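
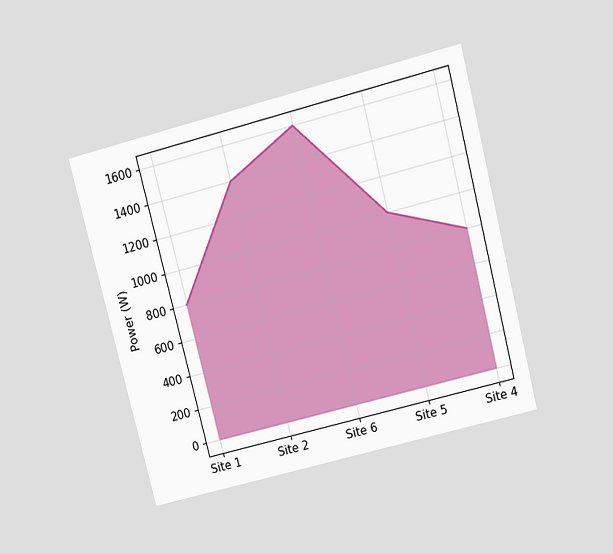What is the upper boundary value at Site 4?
The chart is tilted about 14° counter-clockwise and viewed at a slight angle. At Site 4 the upper boundary is at 800W.

800W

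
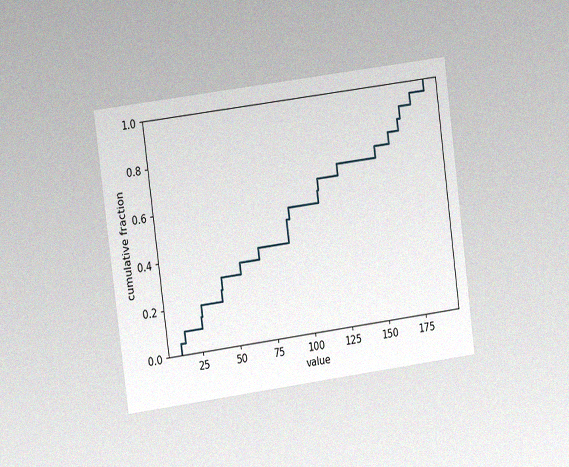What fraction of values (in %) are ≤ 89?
50%

The chart is tilted about 8° counter-clockwise and viewed at a slight angle, with some photo noise. At x=89 the ECDF step is at 50%.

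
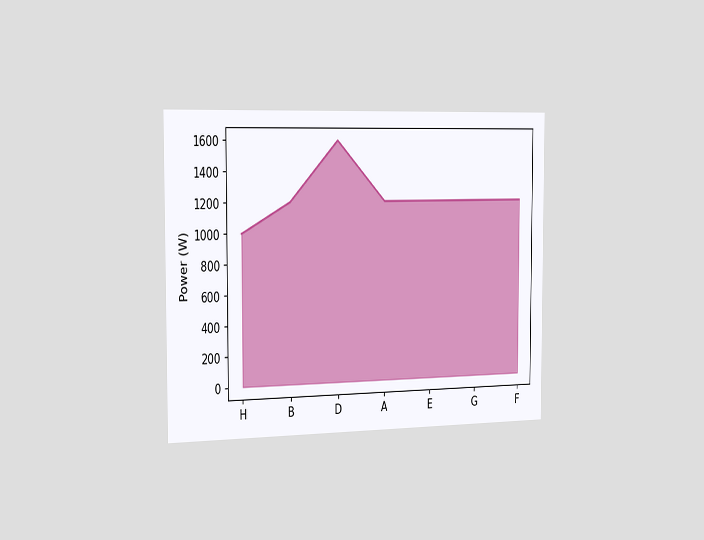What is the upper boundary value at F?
1200W

The chart is viewed slightly from the left. At F the upper boundary is at 1200W.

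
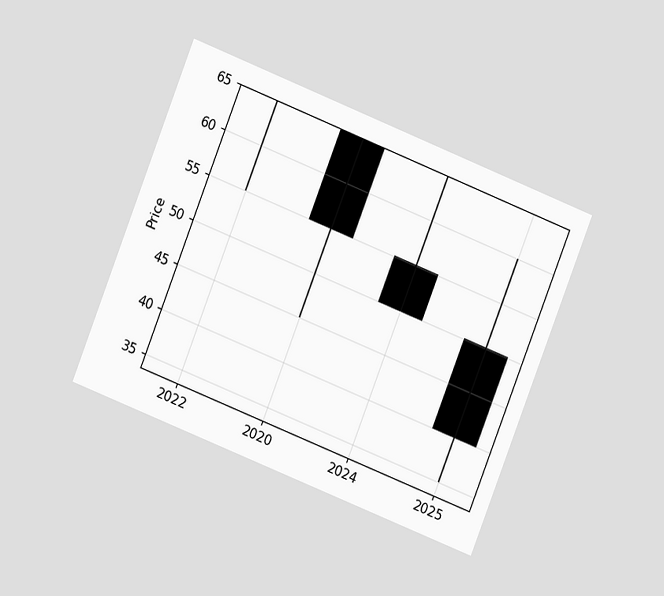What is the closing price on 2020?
55

The chart is tilted about 22° clockwise and viewed at a slight angle. The 2020 candle closes at 55.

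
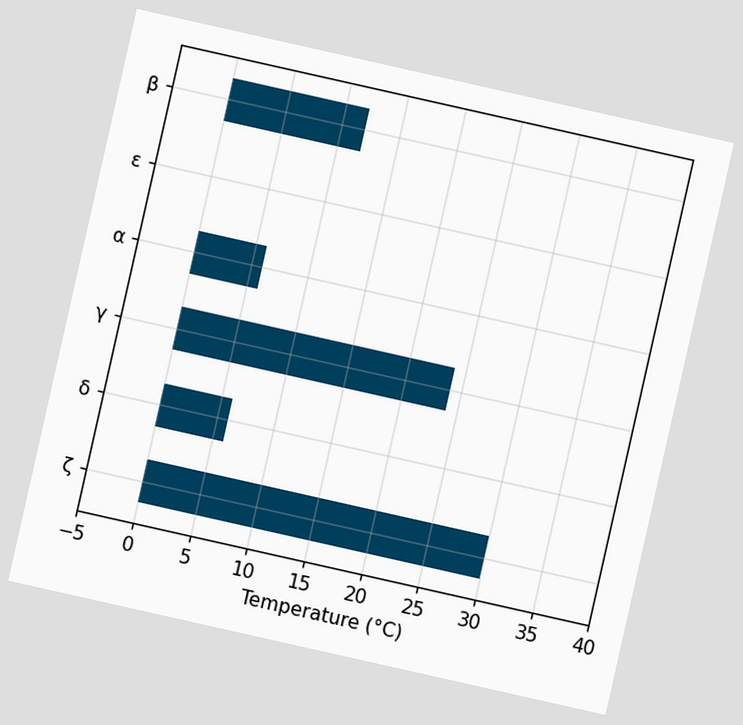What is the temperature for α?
The chart is tilted about 13° clockwise. Reading along the chart's x-axis, the α bar reaches 6°C.

6°C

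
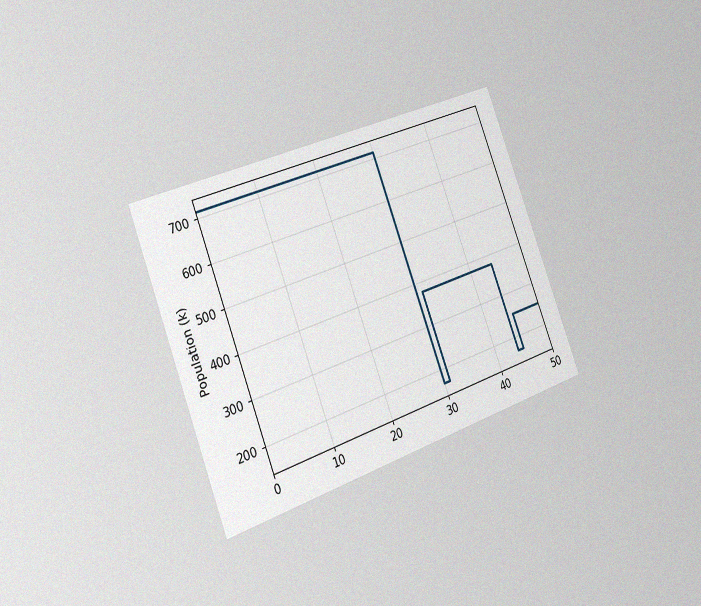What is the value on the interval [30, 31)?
168k

The chart is tilted about 21° counter-clockwise and viewed slightly from the left, with some photo noise. On [30, 31) the step sits at 168k.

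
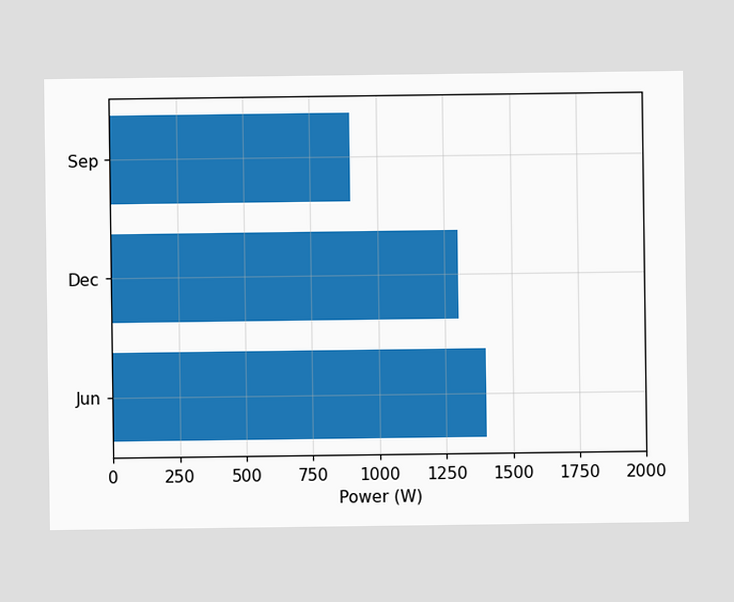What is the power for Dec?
Reading along the chart's x-axis, the Dec bar reaches 1300W.

1300W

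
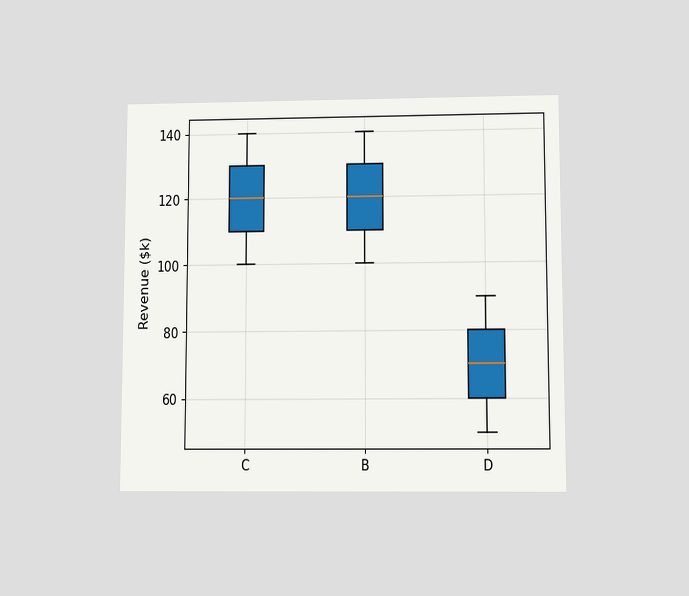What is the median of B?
The chart is viewed slightly from below. The median line in the B box sits at $120k.

$120k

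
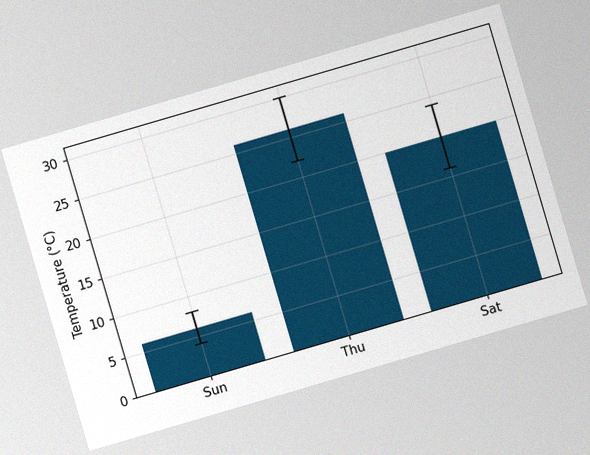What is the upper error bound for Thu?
30°C

The chart is tilted about 16° counter-clockwise, with some photo noise. The Thu bar's upper whisker reaches 30°C.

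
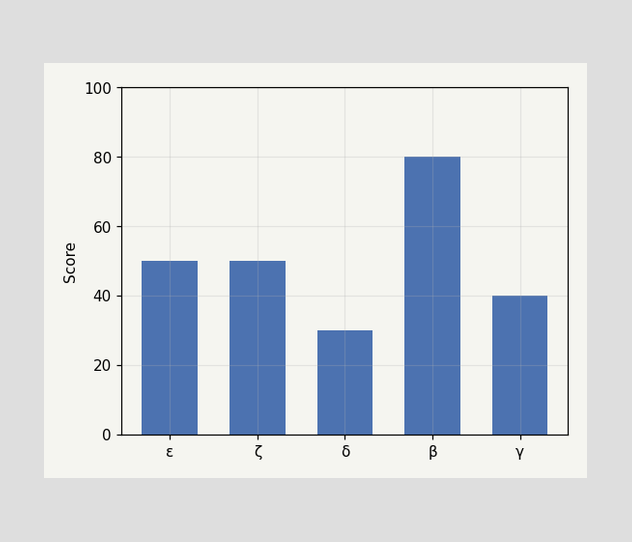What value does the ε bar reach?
Reading along the chart's y-axis, the ε bar reaches 50.

50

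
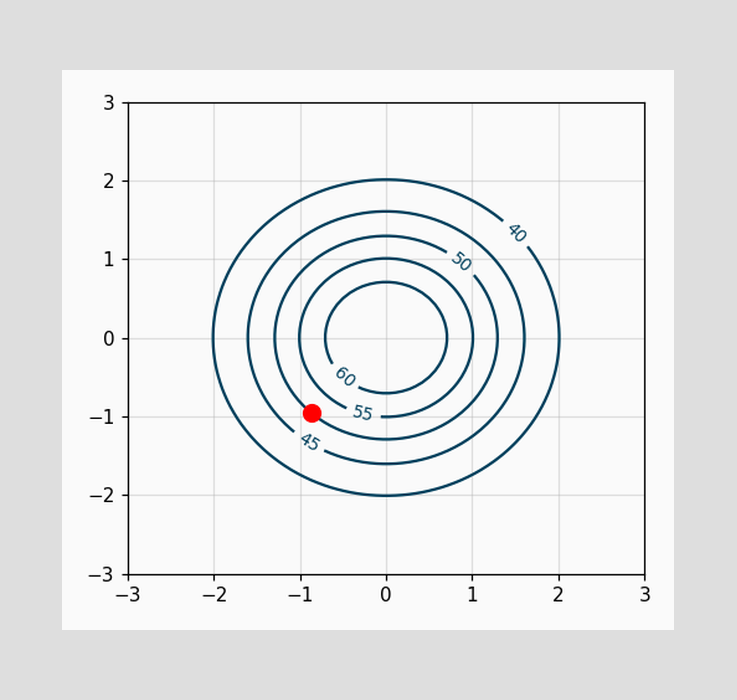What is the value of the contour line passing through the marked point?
The marked point sits on the contour labelled 50.

50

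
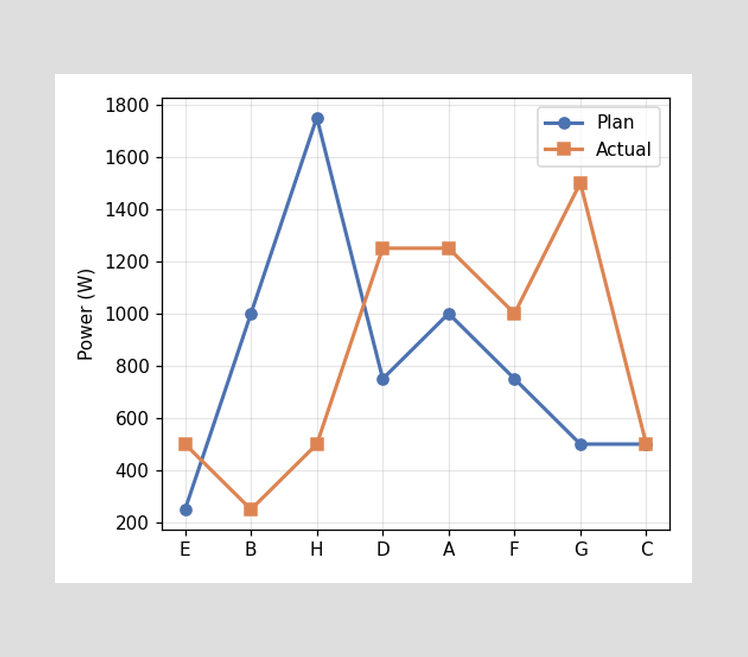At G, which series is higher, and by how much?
At G, Actual sits above the other line by 1000W.

Actual, by 1000W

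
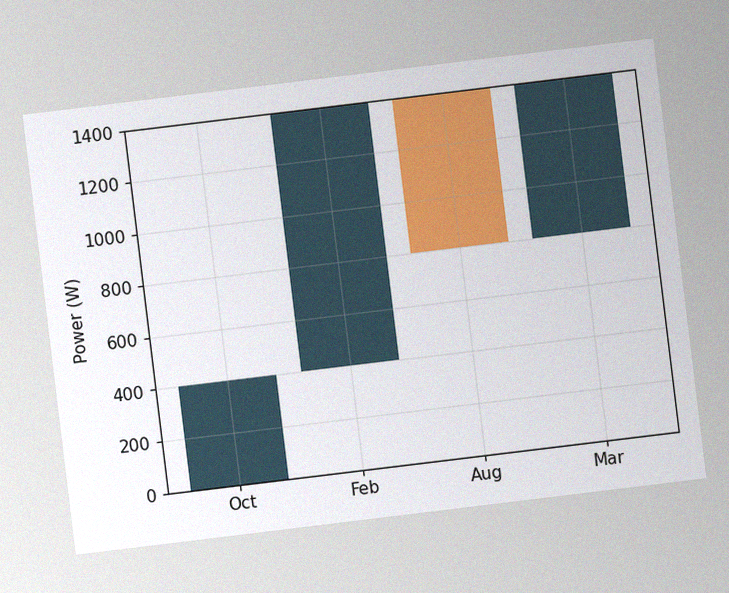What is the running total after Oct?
The chart is tilted about 7° counter-clockwise, with some photo noise. After Oct the running total reaches 400W.

400W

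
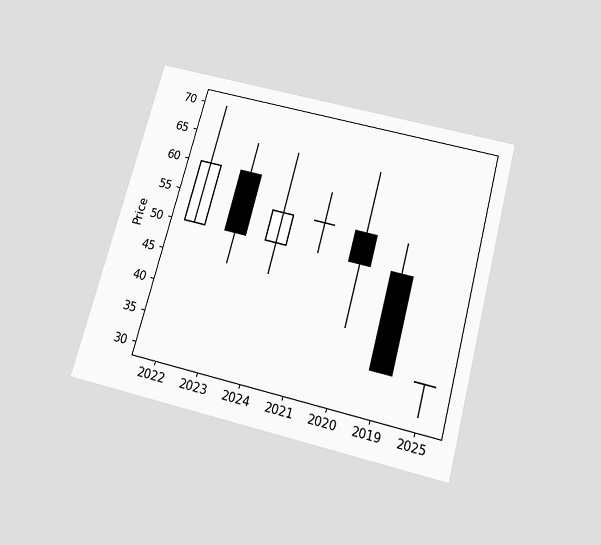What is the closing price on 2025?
The chart is tilted about 15° clockwise and viewed slightly from below. The 2025 candle closes at 35.

35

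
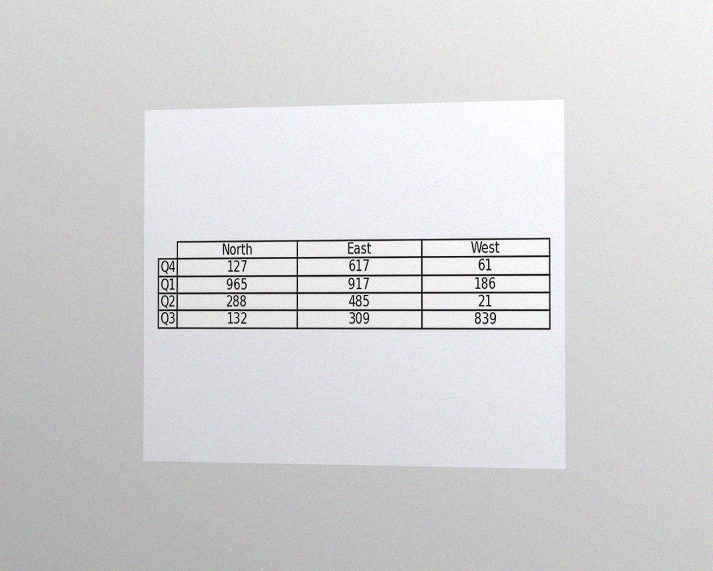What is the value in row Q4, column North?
127

The chart is viewed slightly from the right, with some photo noise. The (Q4, North) cell reads 127.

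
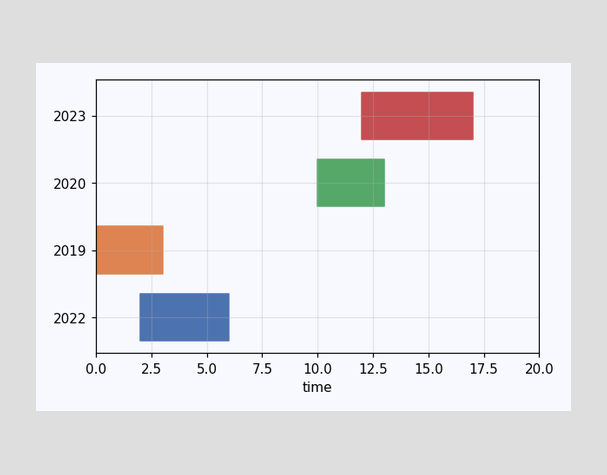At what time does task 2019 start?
0

The 2019 bar begins at t=0.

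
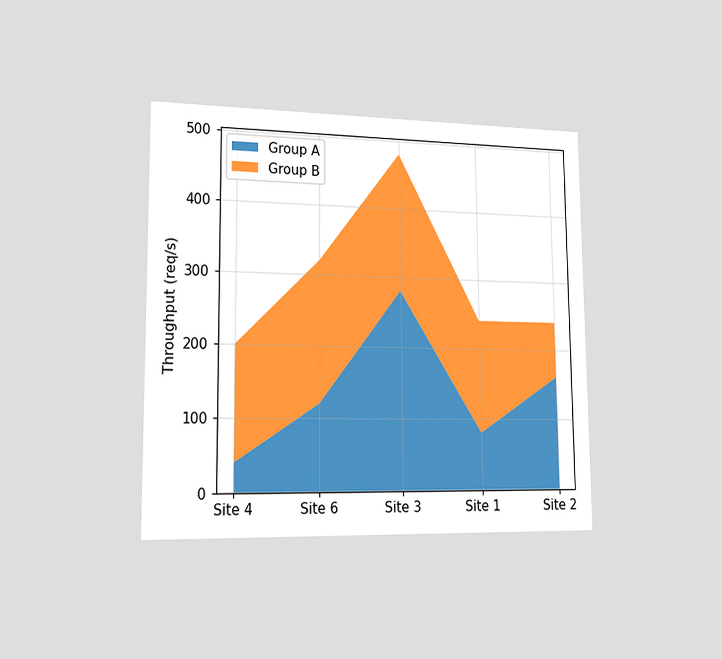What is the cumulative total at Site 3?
The chart is viewed slightly from the left. The stacked total at Site 3 reaches 480req/s.

480req/s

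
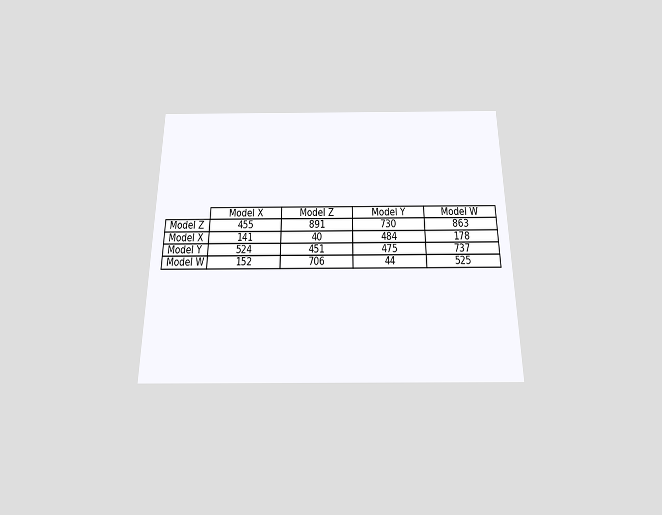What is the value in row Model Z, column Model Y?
The chart is viewed slightly from below. The (Model Z, Model Y) cell reads 730.

730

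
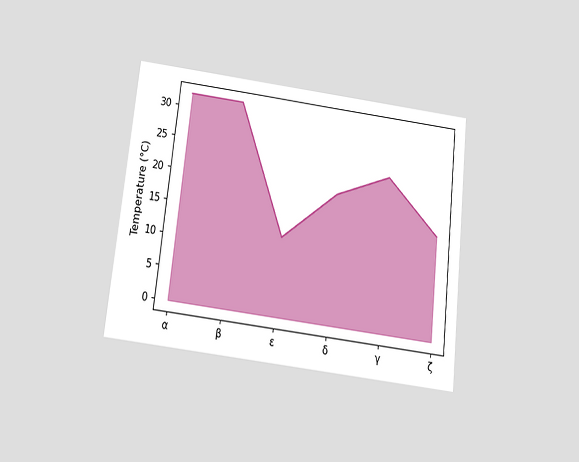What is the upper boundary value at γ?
The chart is tilted about 6° clockwise and viewed slightly from below. At γ the upper boundary is at 24°C.

24°C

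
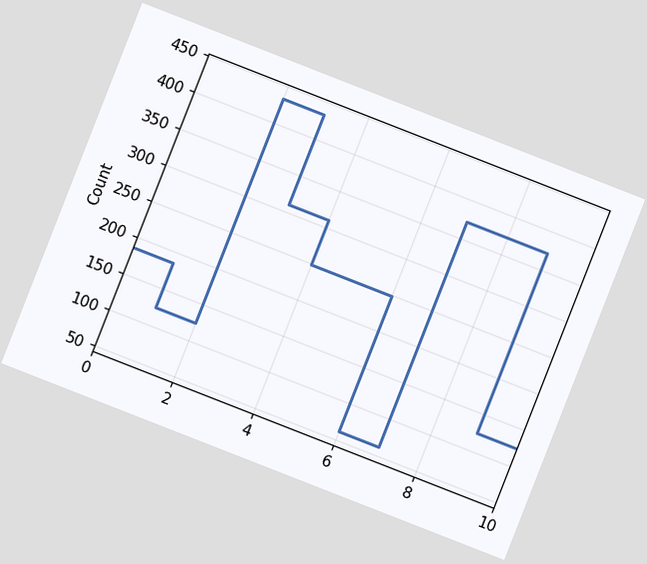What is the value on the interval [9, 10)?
The chart is tilted about 21° clockwise. On [9, 10) the step sits at 124.

124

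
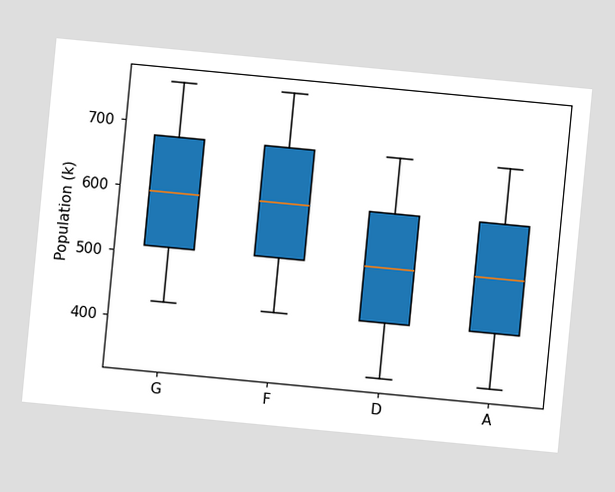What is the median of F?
595k

The chart is tilted about 5° clockwise. The median line in the F box sits at 595k.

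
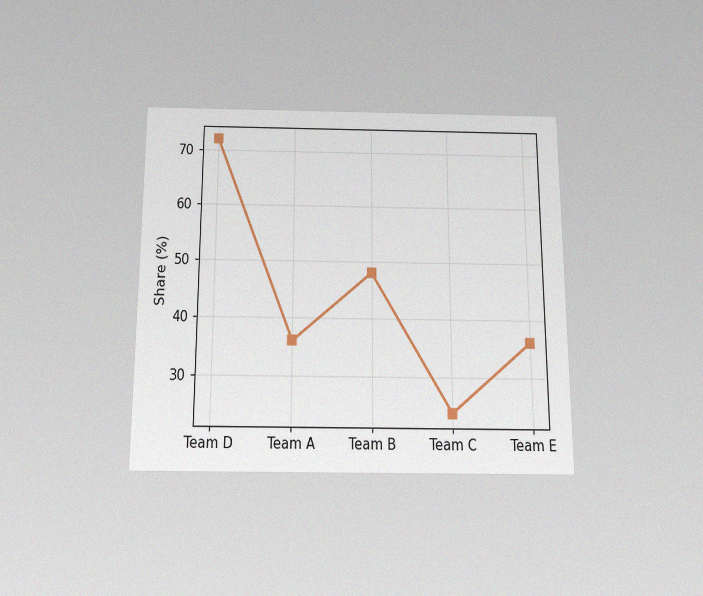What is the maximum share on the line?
72%

The chart is viewed slightly from below, with some photo noise. The highest point is at Team D, and reading across to the y-axis gives 72%.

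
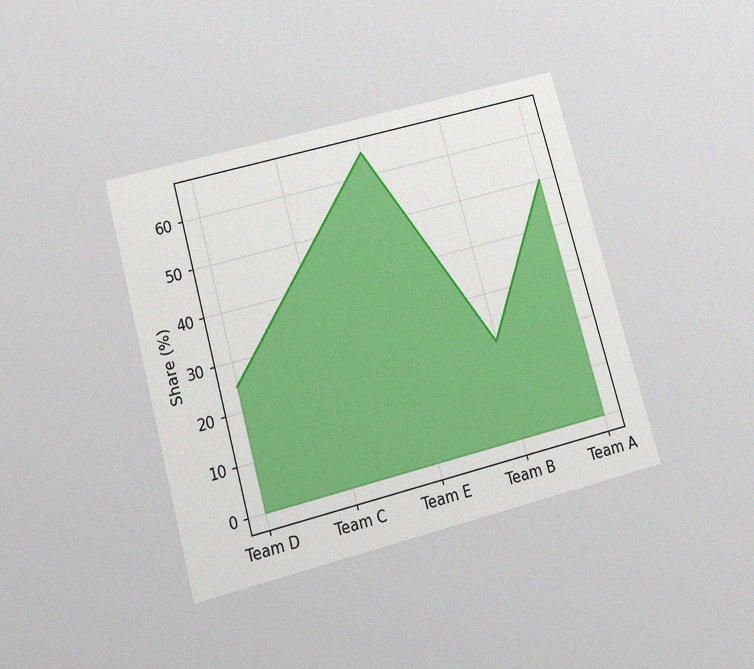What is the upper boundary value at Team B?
The chart is tilted about 15° counter-clockwise and viewed slightly from below, with some photo noise. At Team B the upper boundary is at 20%.

20%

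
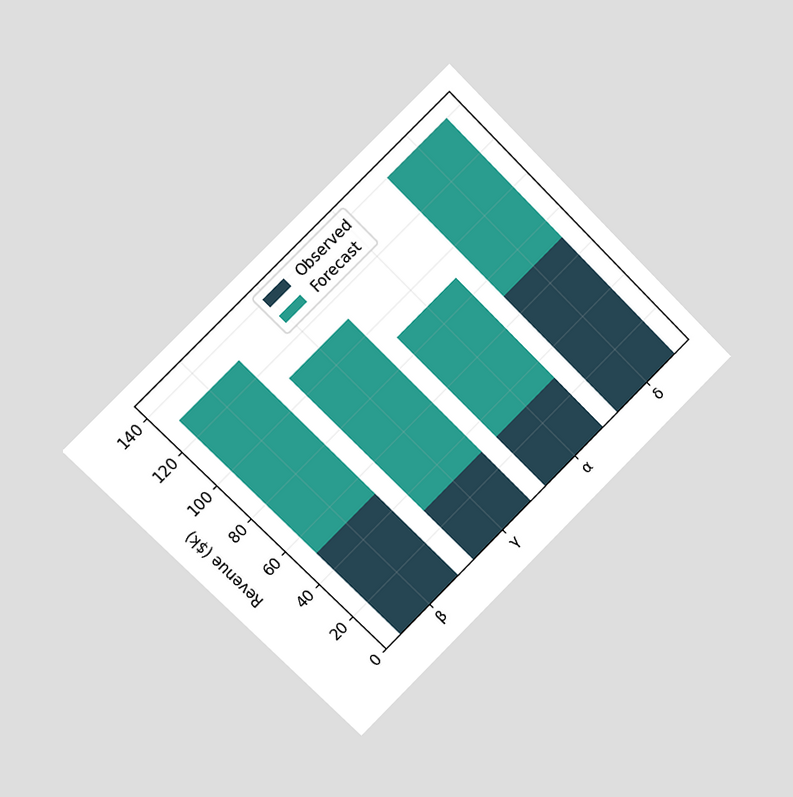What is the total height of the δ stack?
$140k

The chart is tilted about 45° counter-clockwise and viewed slightly from the left. The δ stack's top reaches $140k on the y-axis.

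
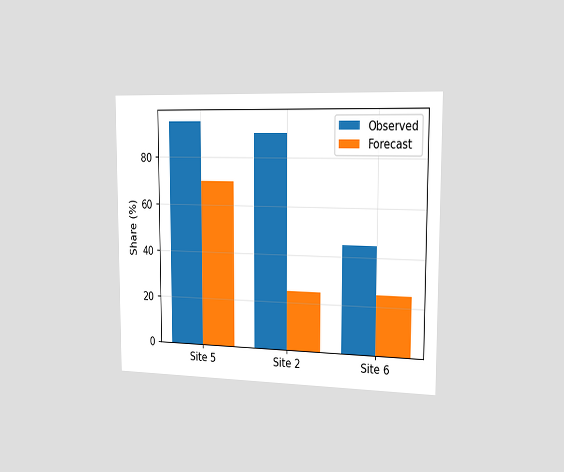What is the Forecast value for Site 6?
The chart is viewed slightly from the right. The Forecast bar at Site 6 reaches 25% on the y-axis.

25%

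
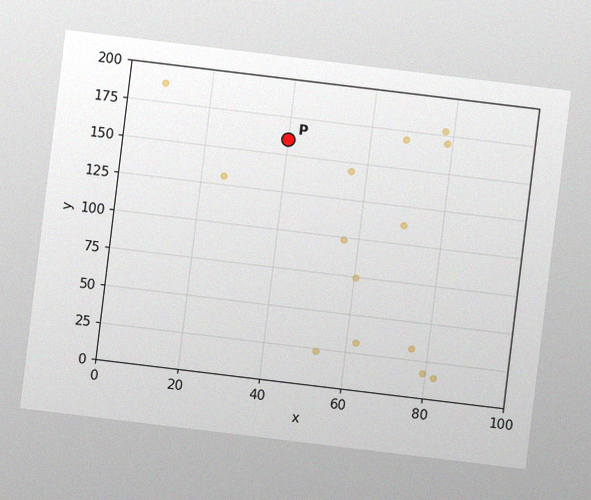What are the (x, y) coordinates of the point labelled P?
(40, 160)

The chart is tilted about 7° clockwise, with some photo noise. Following the gridlines from P to each axis, P sits at (40, 160).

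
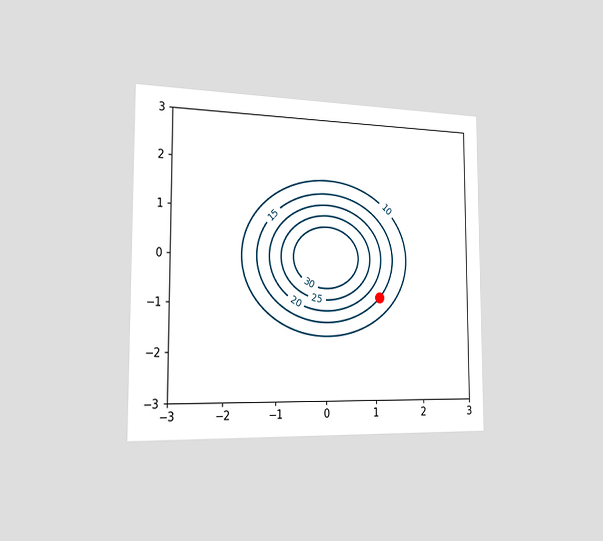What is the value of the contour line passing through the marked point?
15

The chart is viewed slightly from the left. The marked point sits on the contour labelled 15.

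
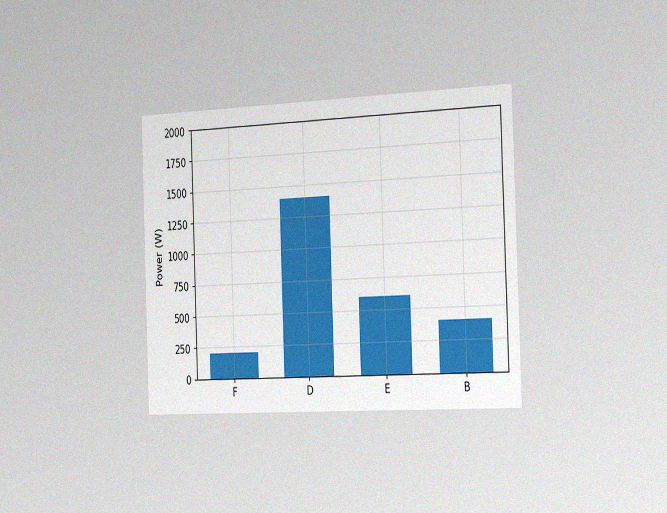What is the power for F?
200W

The chart is tilted about 2° counter-clockwise and viewed slightly from the right, with some photo noise. Reading along the chart's y-axis, the F bar reaches 200W.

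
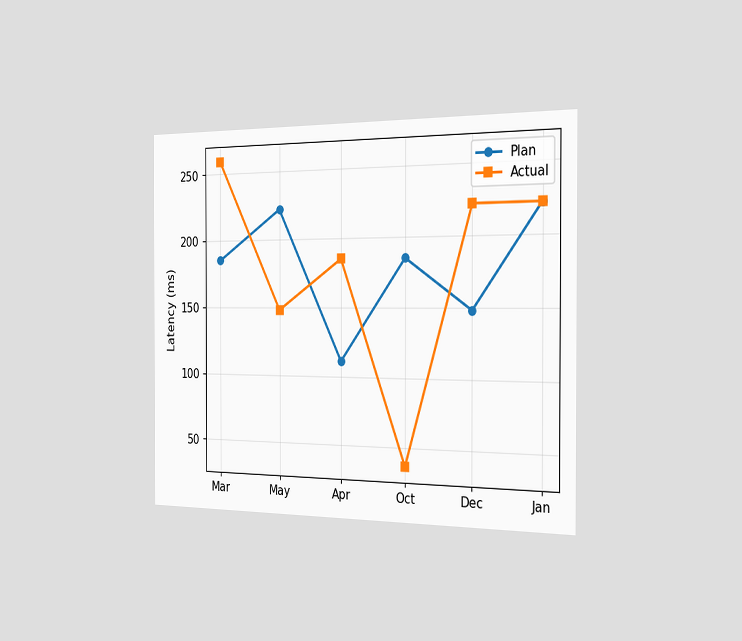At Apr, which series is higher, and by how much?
The chart is viewed slightly from the right. At Apr, Actual sits above the other line by 74ms.

Actual, by 74ms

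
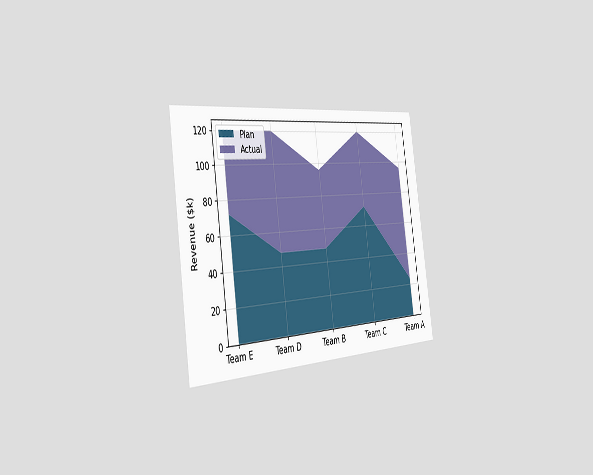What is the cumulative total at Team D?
$120k

The chart is tilted about 8° counter-clockwise and viewed slightly from the left. The stacked total at Team D reaches $120k.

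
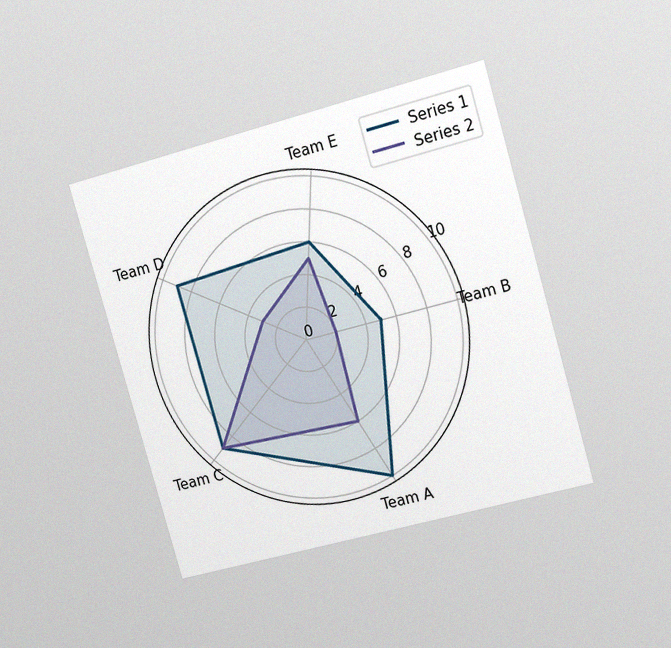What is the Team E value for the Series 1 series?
6

The chart is tilted about 16° counter-clockwise and viewed slightly from the right, with some photo noise. On the Team E axis, Series 1 reaches 6.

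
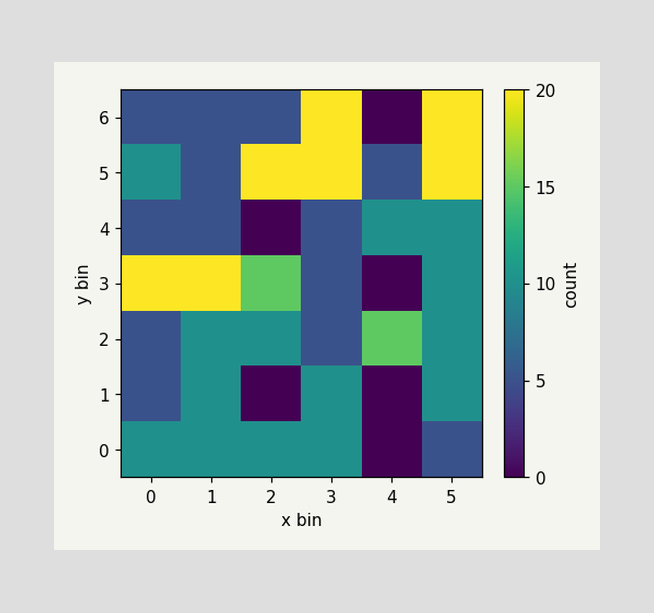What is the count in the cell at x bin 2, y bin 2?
Matching the cell (2, 2) against the colorbar gives 10.

10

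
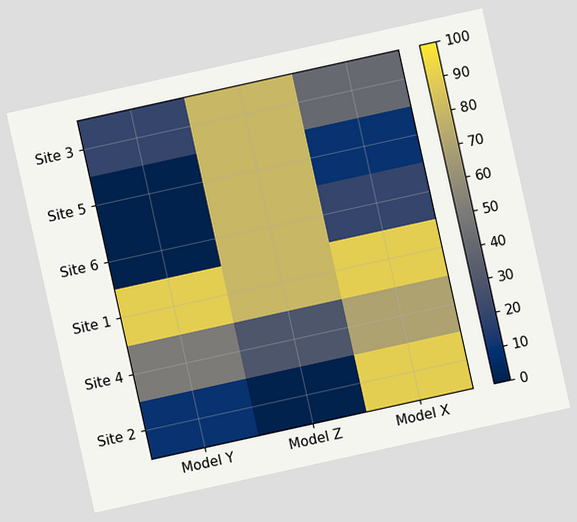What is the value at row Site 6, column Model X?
20

The chart is tilted about 12° counter-clockwise. Matching cell (Site 6, Model X) against the colorbar gives 20.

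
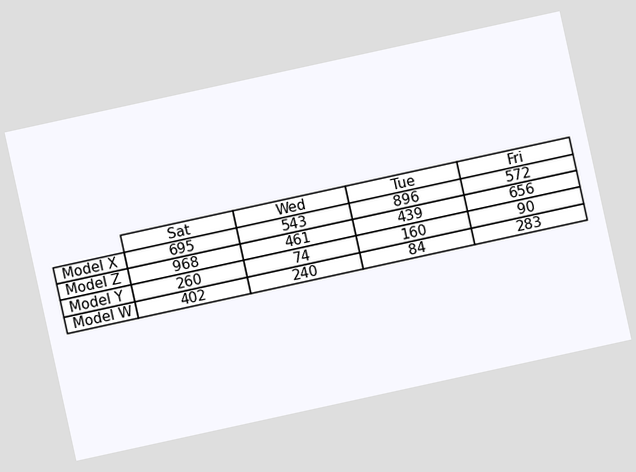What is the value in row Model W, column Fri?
283

The chart is tilted about 12° counter-clockwise. The (Model W, Fri) cell reads 283.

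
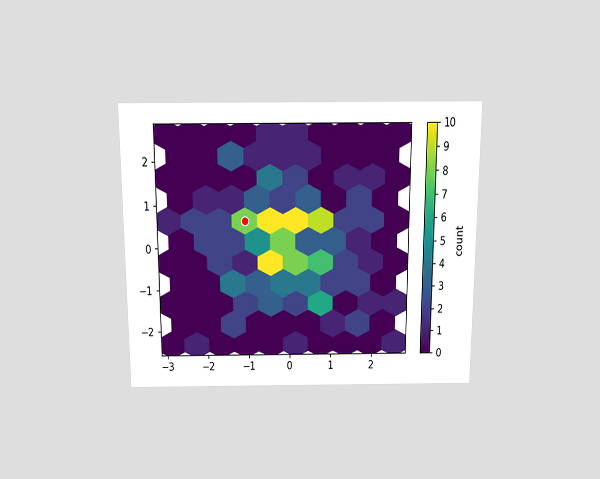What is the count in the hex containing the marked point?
The chart is viewed slightly from above. The marked hex reads 8 on the colorbar.

8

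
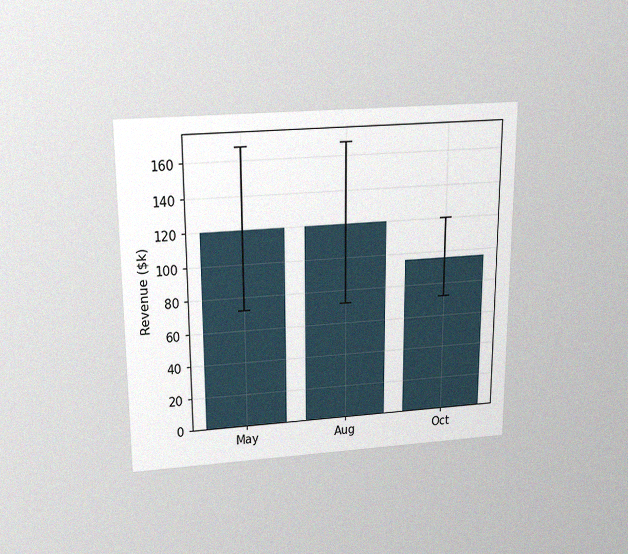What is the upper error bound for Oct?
$120k

The chart is viewed slightly from above, with some photo noise. The Oct bar's upper whisker reaches $120k.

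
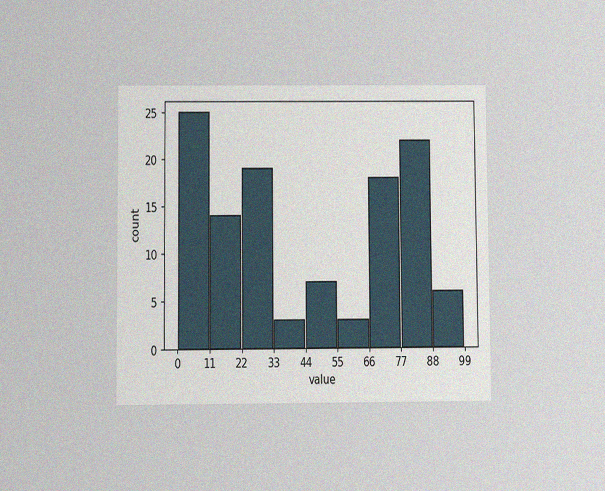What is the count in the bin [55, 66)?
3

The chart is viewed slightly from below, with some photo noise. The [55, 66) bin has height 3.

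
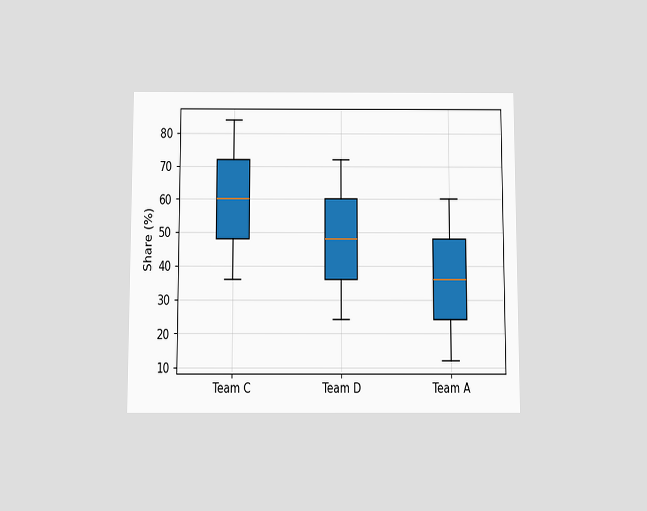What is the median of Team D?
48%

The chart is viewed slightly from below. The median line in the Team D box sits at 48%.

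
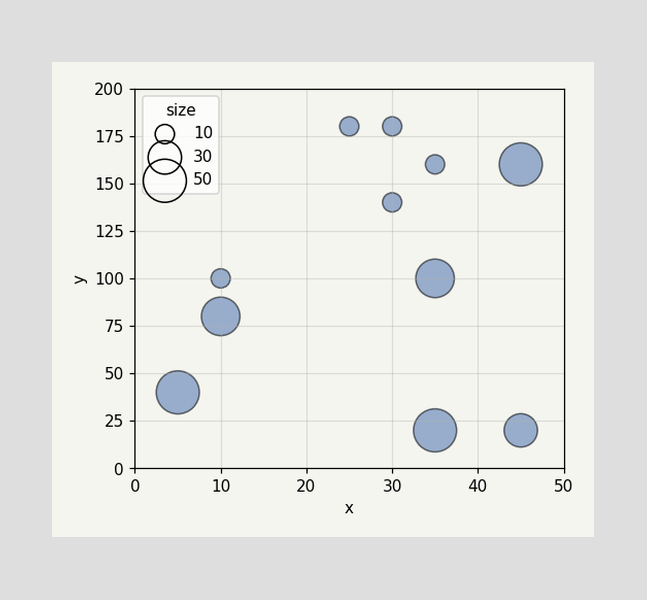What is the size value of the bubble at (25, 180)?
Matching the bubble at (25, 180) against the size legend gives 10.

10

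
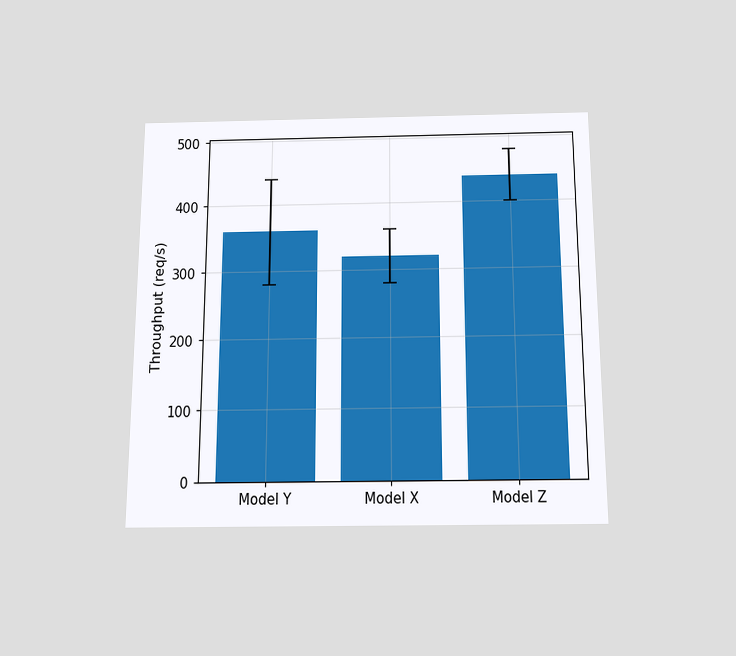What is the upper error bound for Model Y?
440req/s

The chart is viewed slightly from below. The Model Y bar's upper whisker reaches 440req/s.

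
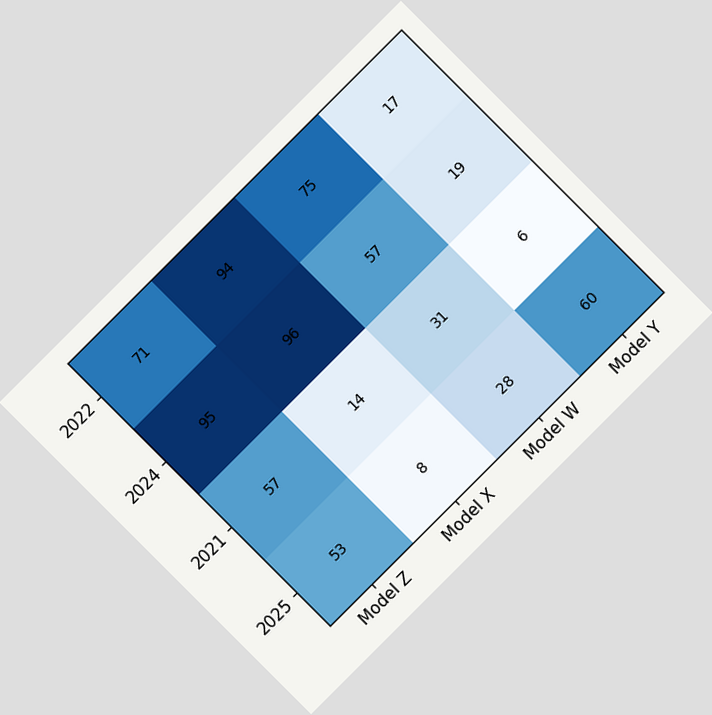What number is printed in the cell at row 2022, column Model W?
75

The chart is tilted about 45° counter-clockwise. The (2022, Model W) cell reads 75.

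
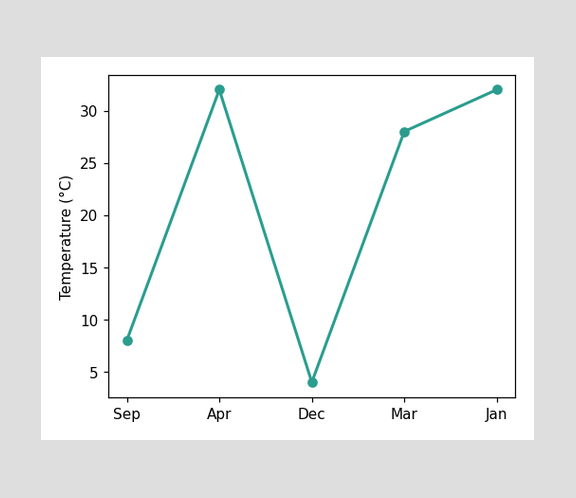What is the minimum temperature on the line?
4°C

The lowest point is at Dec, and reading across to the y-axis gives 4°C.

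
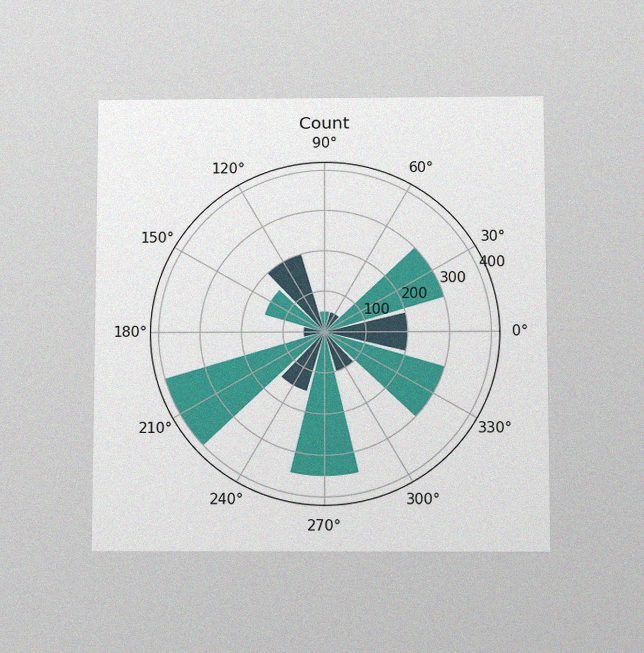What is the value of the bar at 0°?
The chart is viewed slightly from below, with some photo noise. The bar at 0° reaches 200 on the radial axis.

200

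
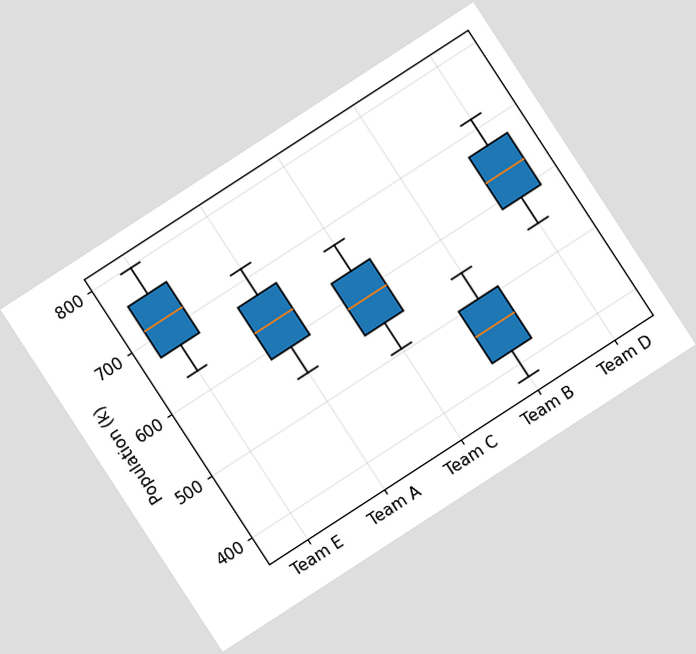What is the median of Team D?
The chart is tilted about 33° counter-clockwise. The median line in the Team D box sits at 630k.

630k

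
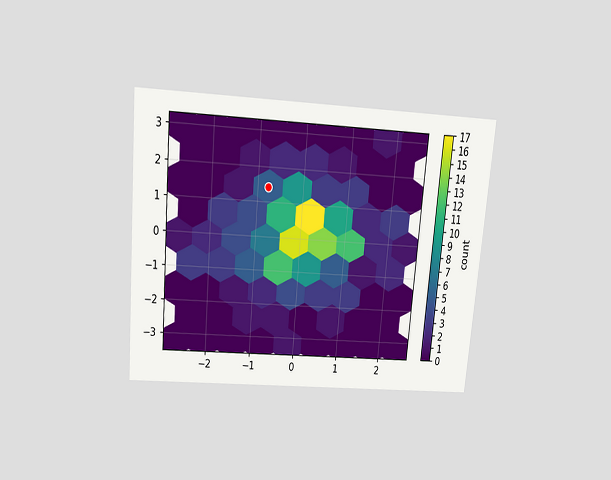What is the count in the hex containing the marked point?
The chart is tilted about 5° clockwise and viewed slightly from above. The marked hex reads 5 on the colorbar.

5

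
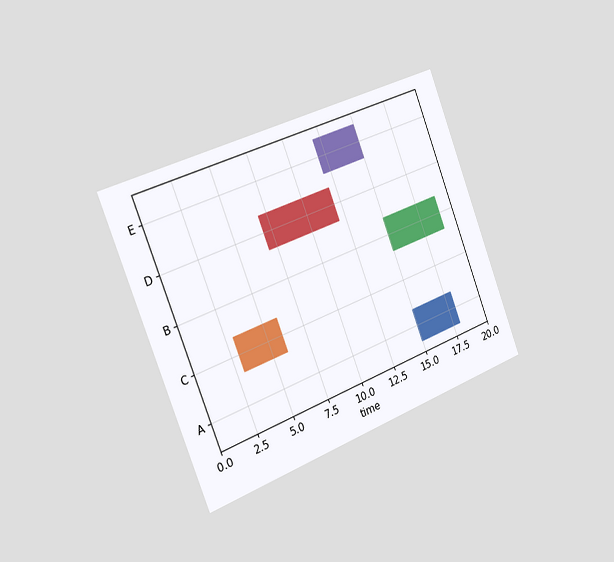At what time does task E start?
12

The chart is tilted about 21° counter-clockwise and viewed slightly from the left. The E bar begins at t=12.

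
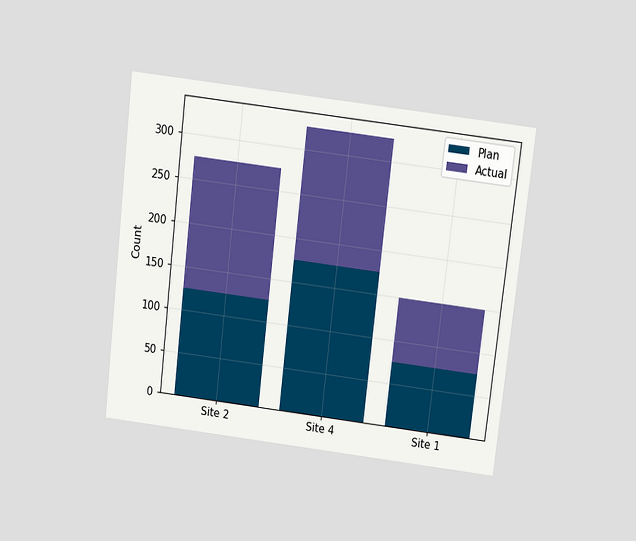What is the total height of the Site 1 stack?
150

The chart is tilted about 7° clockwise and viewed slightly from above. The Site 1 stack's top reaches 150 on the y-axis.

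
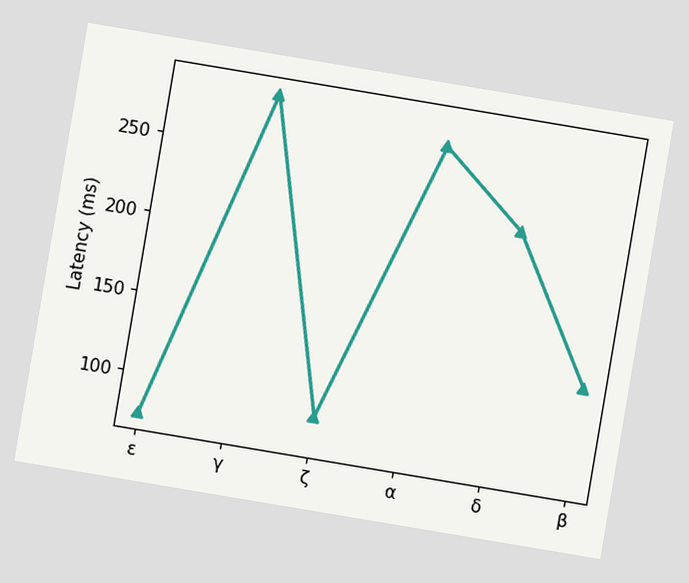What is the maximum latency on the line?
285ms

The chart is tilted about 10° clockwise. The highest point is at γ, and reading across to the y-axis gives 285ms.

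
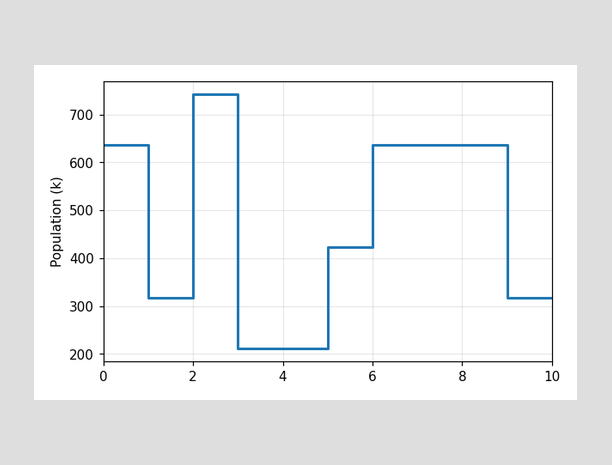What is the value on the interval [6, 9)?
On [6, 9) the step sits at 636k.

636k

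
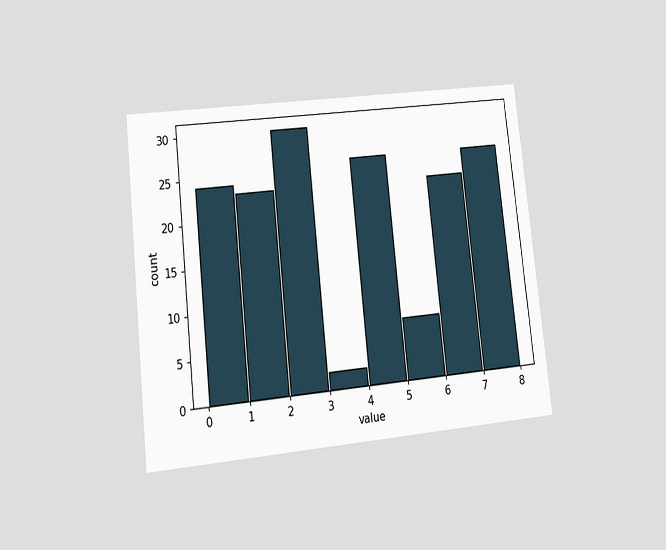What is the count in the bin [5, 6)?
The chart is tilted about 6° counter-clockwise and viewed at a slight angle. The [5, 6) bin has height 7.

7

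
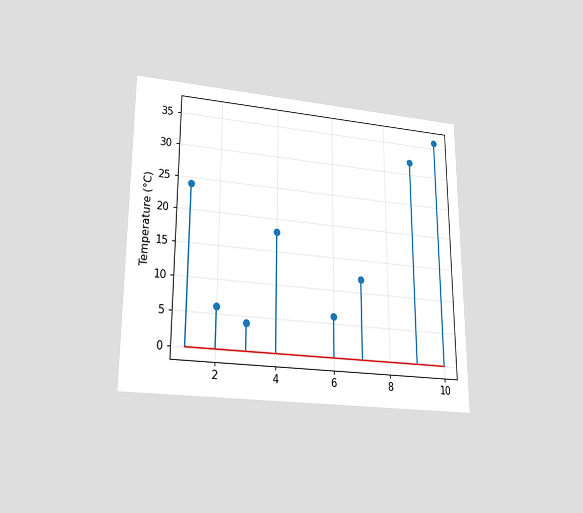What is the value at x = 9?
32°C

The chart is viewed slightly from below. The stem at x=9 reaches 32°C.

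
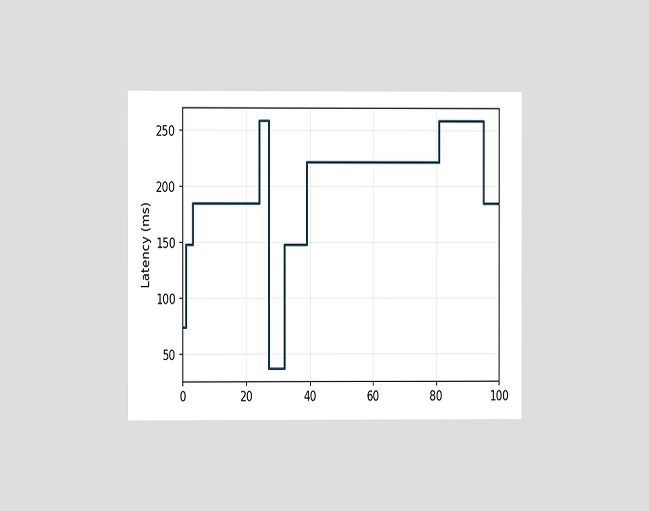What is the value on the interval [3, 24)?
185ms

The chart is viewed at a slight angle. On [3, 24) the step sits at 185ms.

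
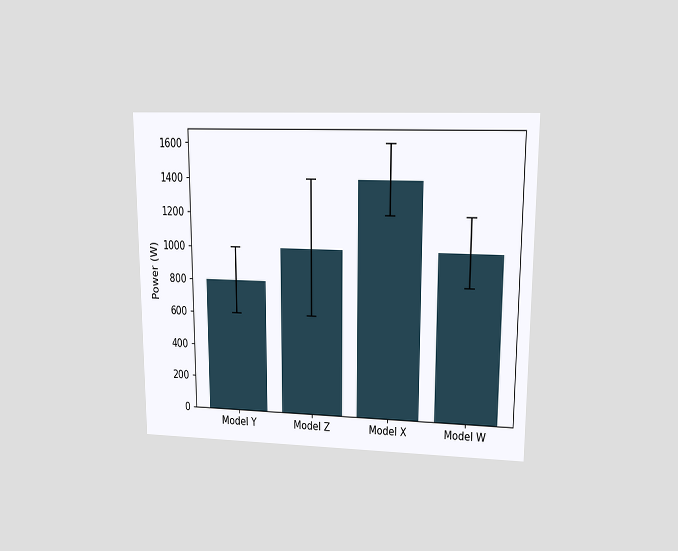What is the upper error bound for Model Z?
The chart is viewed at a slight angle. The Model Z bar's upper whisker reaches 1400W.

1400W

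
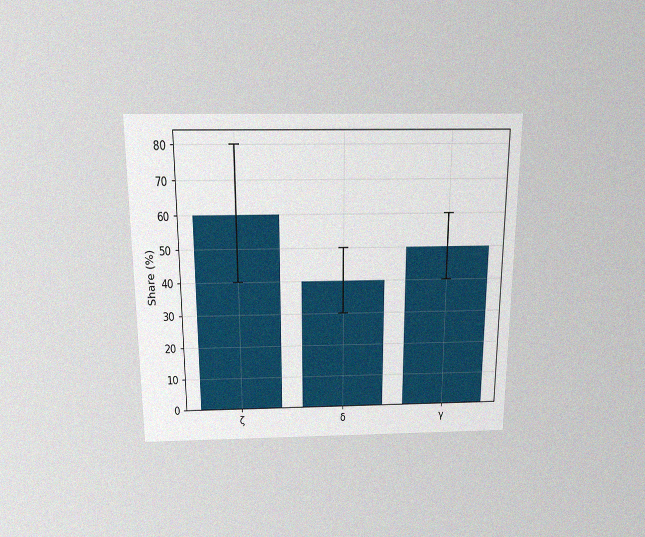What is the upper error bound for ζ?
80%

The chart is viewed slightly from above, with some photo noise. The ζ bar's upper whisker reaches 80%.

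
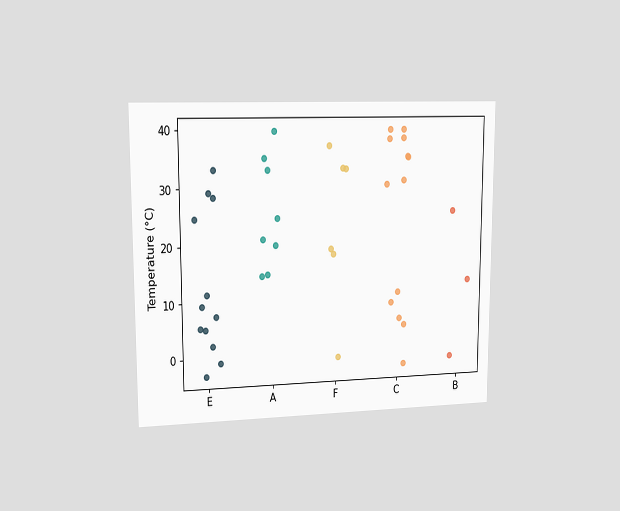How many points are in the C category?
13

The chart is viewed slightly from the left. Counting the markers in the C column gives 13.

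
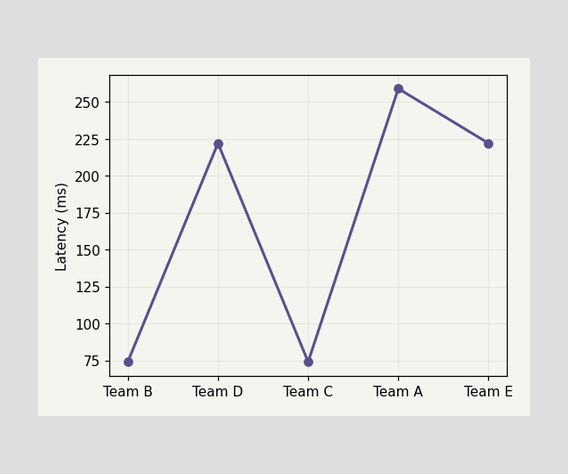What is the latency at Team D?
At Team D, the line is at 222ms.

222ms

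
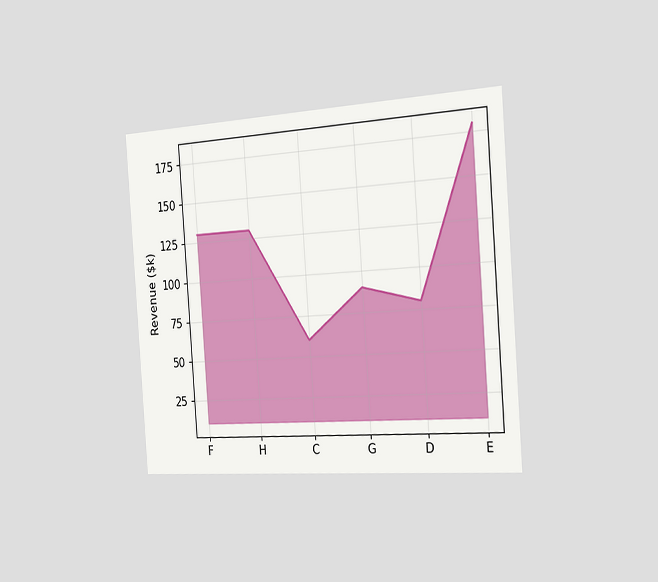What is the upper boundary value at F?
$130k

The chart is tilted about 4° counter-clockwise and viewed slightly from the right. At F the upper boundary is at $130k.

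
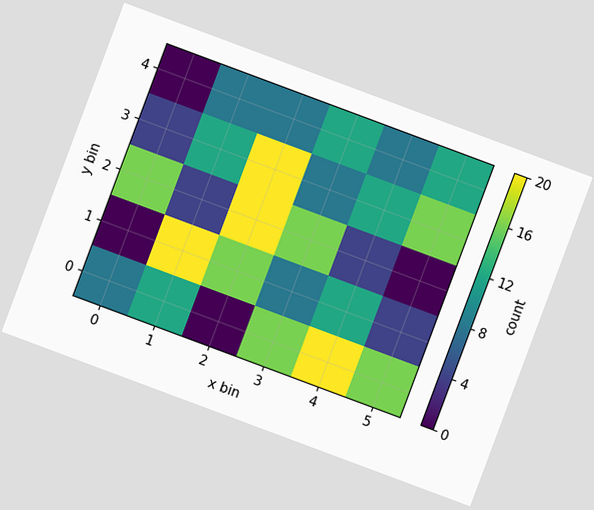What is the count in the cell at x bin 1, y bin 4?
The chart is tilted about 20° clockwise. Matching the cell (1, 4) against the colorbar gives 8.

8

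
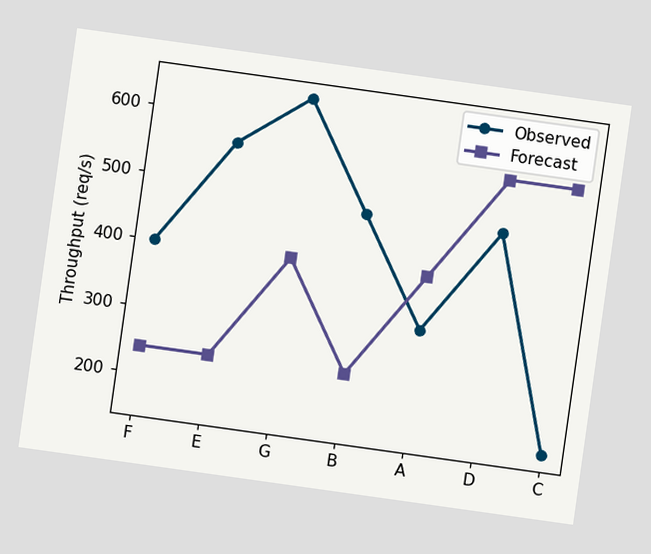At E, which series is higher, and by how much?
Observed, by 320req/s

The chart is tilted about 8° clockwise. At E, Observed sits above the other line by 320req/s.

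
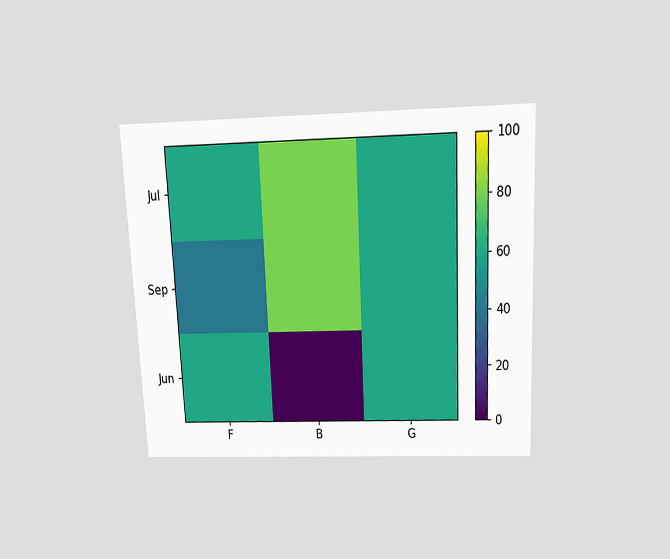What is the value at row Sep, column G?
60

The chart is tilted about 3° counter-clockwise and viewed slightly from above. Matching cell (Sep, G) against the colorbar gives 60.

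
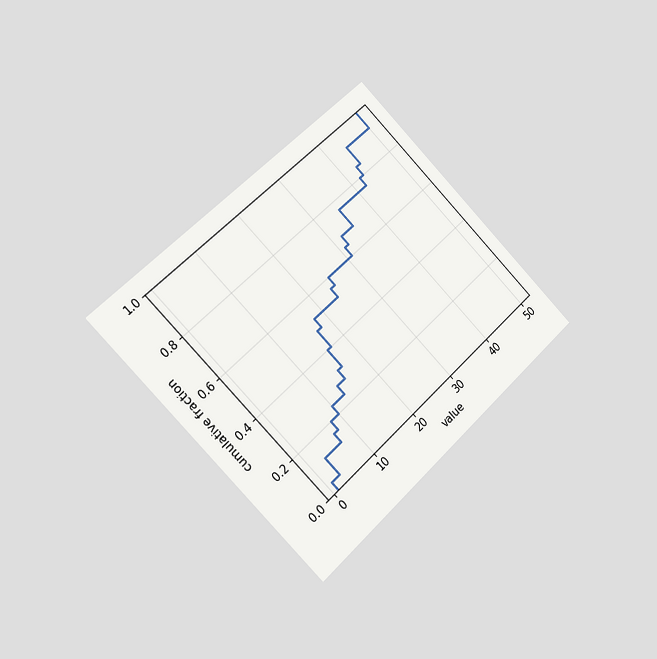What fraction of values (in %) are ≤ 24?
56%

The chart is tilted about 45° counter-clockwise and viewed slightly from the left. At x=24 the ECDF step is at 56%.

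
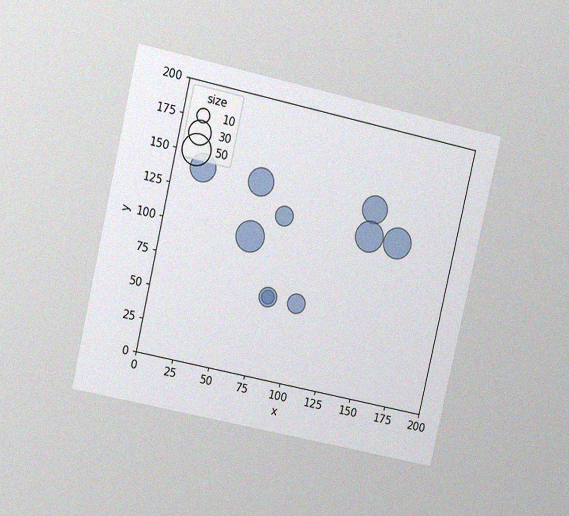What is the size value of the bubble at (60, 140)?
The chart is tilted about 13° clockwise and viewed at a slight angle, with some photo noise. Matching the bubble at (60, 140) against the size legend gives 40.

40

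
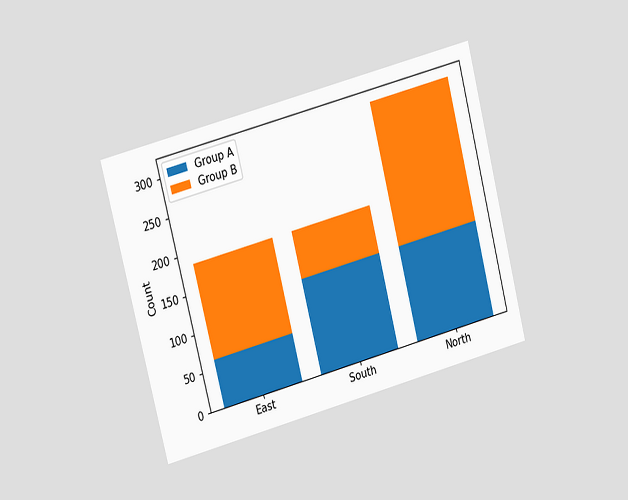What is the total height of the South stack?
186

The chart is tilted about 15° counter-clockwise and viewed at a slight angle. The South stack's top reaches 186 on the y-axis.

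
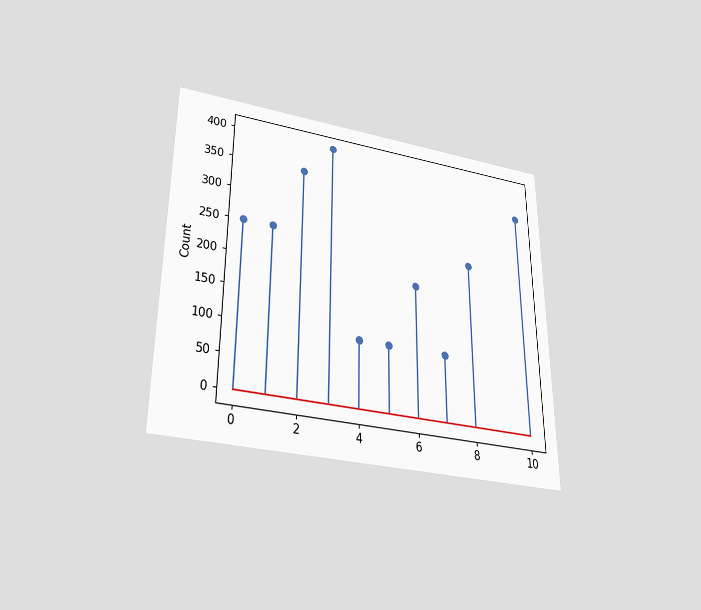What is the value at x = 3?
400

The chart is viewed slightly from below. The stem at x=3 reaches 400.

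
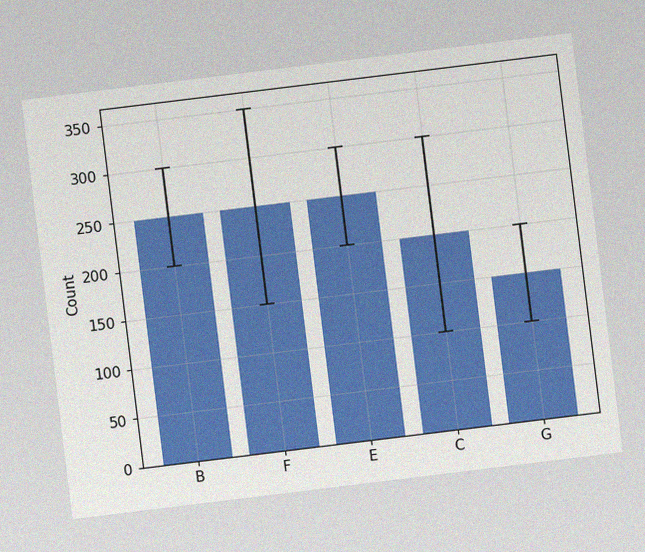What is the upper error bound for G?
The chart is tilted about 7° counter-clockwise, with some photo noise. The G bar's upper whisker reaches 200.

200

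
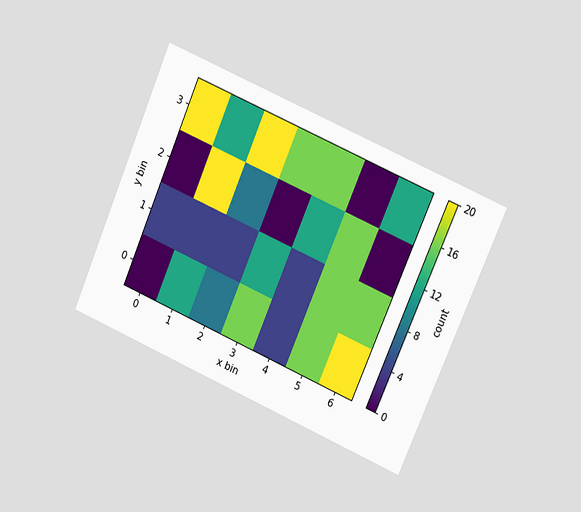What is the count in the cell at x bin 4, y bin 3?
The chart is tilted about 23° clockwise and viewed at a slight angle. Matching the cell (4, 3) against the colorbar gives 16.

16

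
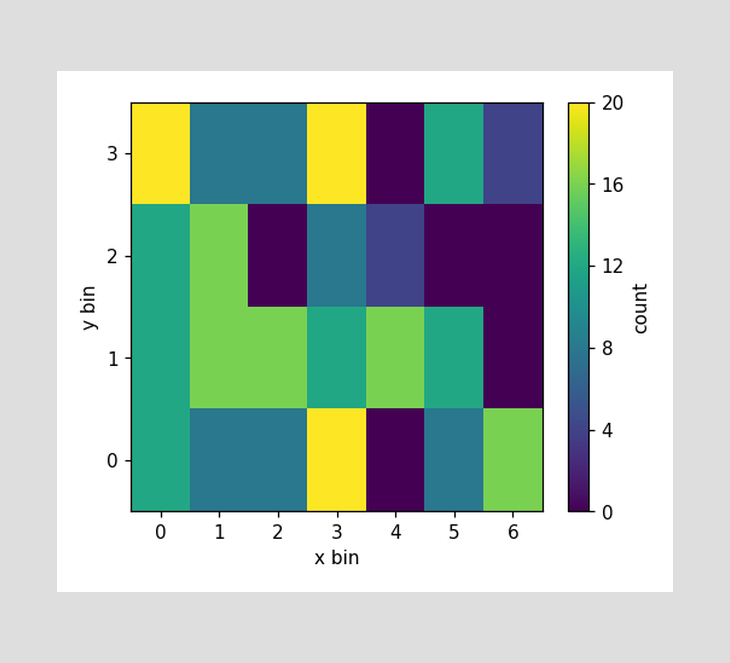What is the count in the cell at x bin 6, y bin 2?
Matching the cell (6, 2) against the colorbar gives 0.

0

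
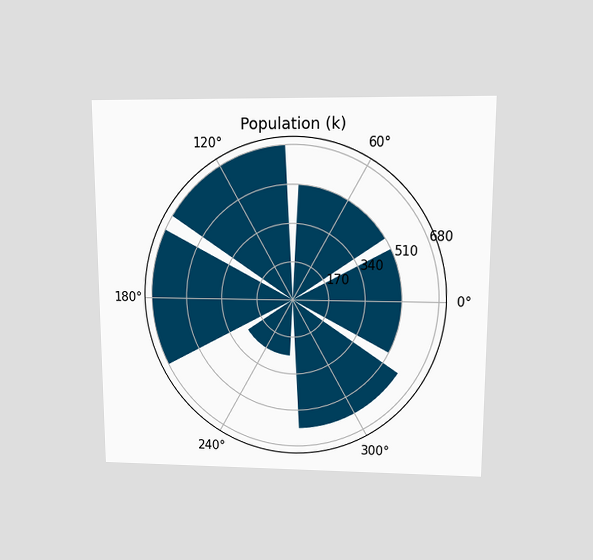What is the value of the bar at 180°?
680k

The chart is viewed at a slight angle. The bar at 180° reaches 680k on the radial axis.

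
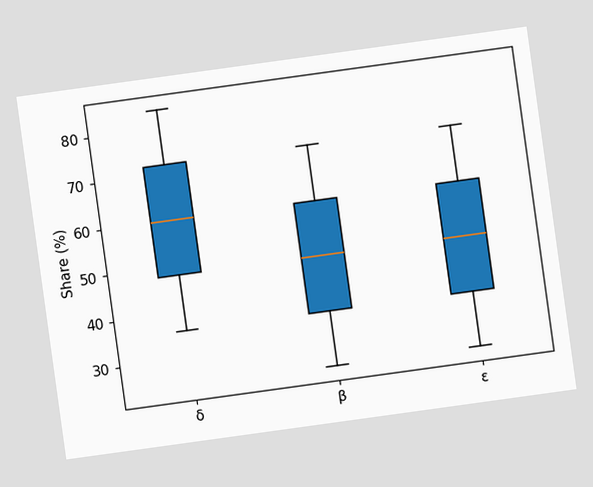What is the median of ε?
48%

The chart is tilted about 8° counter-clockwise. The median line in the ε box sits at 48%.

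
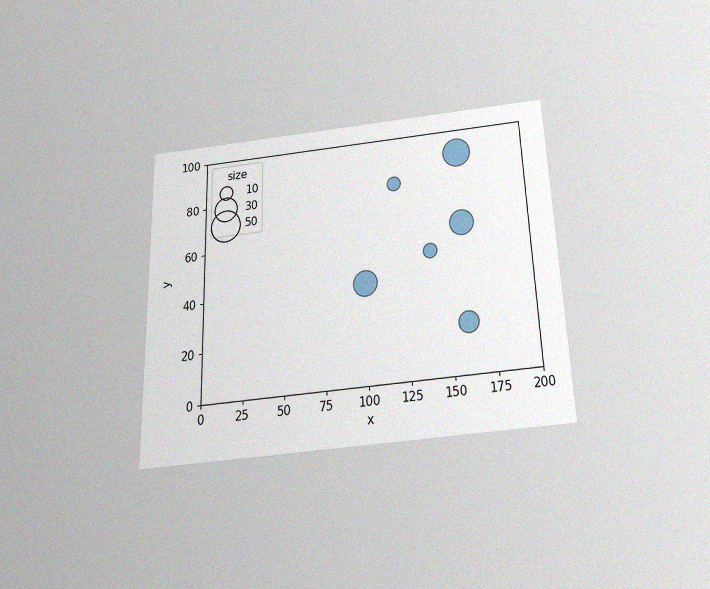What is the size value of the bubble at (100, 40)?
30

The chart is viewed slightly from below, with some photo noise. Matching the bubble at (100, 40) against the size legend gives 30.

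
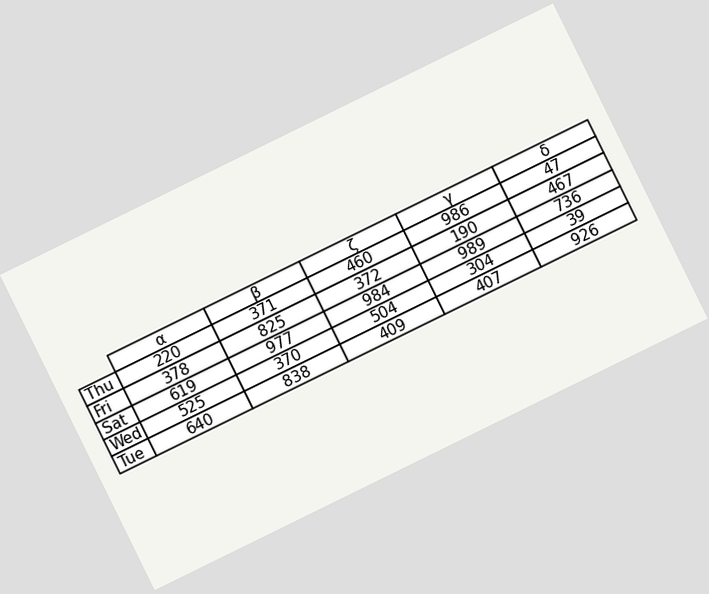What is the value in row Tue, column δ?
926

The chart is tilted about 26° counter-clockwise. The (Tue, δ) cell reads 926.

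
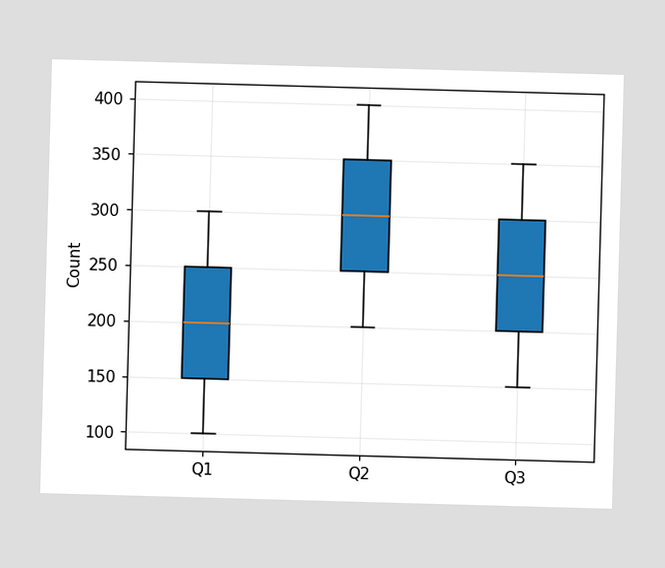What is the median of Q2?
The median line in the Q2 box sits at 300.

300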